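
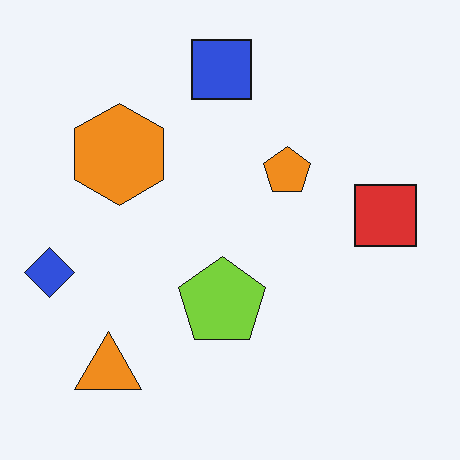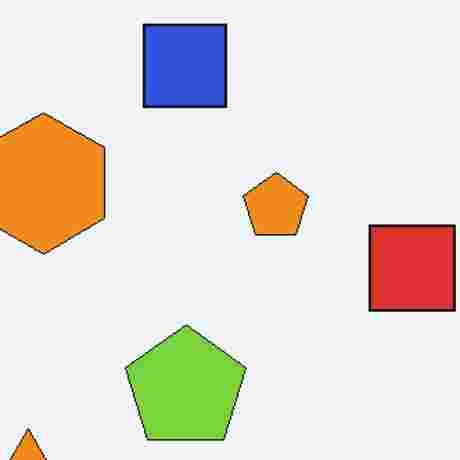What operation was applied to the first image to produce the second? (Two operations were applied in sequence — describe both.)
The transformation is: cropped slightly and scaled back up, then heavily JPEG-compressed with obvious blocking artifacts.

The visible shapes are larger and the field of view is narrower; shapes near the original edges may be partly or wholly outside the frame — a crop-and-rescale. Blocky 8×8 compression artifacts appear around shape edges and the flat background shows ringing — characteristic JPEG degradation.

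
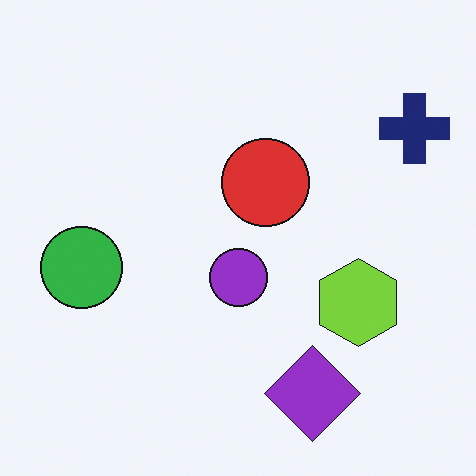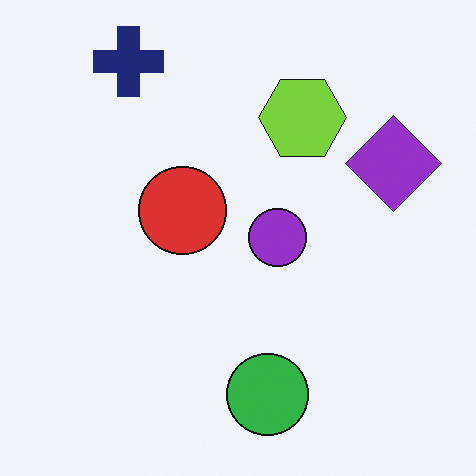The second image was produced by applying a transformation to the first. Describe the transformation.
It was rotated 90° counter-clockwise.

The navy cross sits in the top-right of the first image and the top-left of the second — consistent with a whole-image 90° counter-clockwise rotation.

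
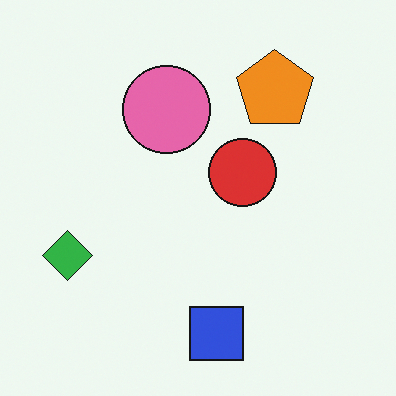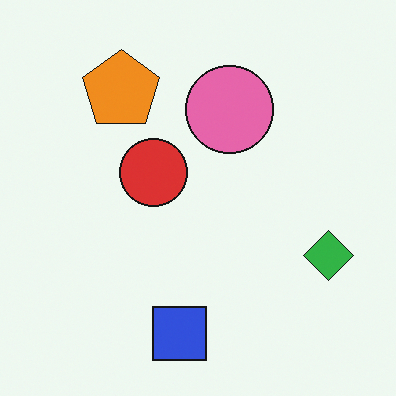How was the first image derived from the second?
This is the original image flipped horizontally (left ↔ right).

The green diamond is in the right of the second image and the left of the first — shapes on opposite sides of the vertical midline have swapped in a mirror flip.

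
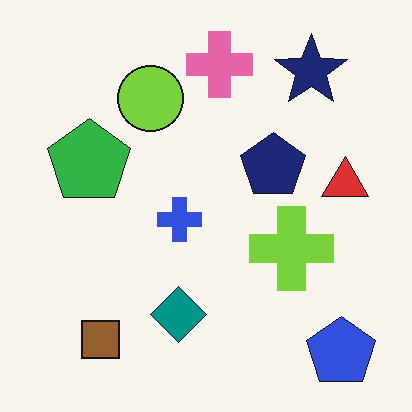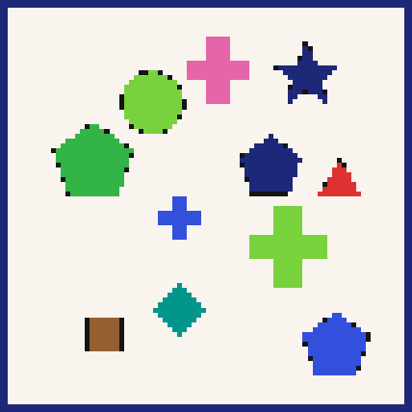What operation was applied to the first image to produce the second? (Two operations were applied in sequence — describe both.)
The image was mildly pixelated, then framed with a navy border.

Shapes are reduced to large square blocks; fine edges and outlines are lost — a downscale-then-upscale (mosaic) effect. A solid navy frame runs around the edge of the second image, with the content slightly shrunk inside it.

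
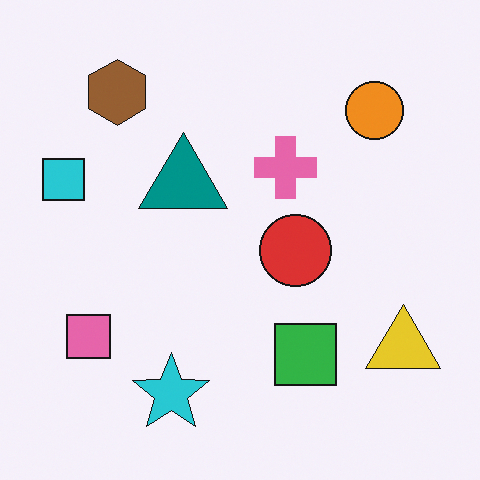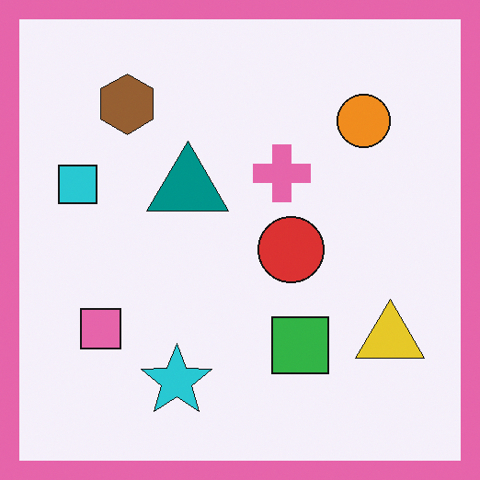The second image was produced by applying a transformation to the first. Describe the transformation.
The image was framed with a pink border.

A solid pink frame runs around the edge of the second image, with the content slightly shrunk inside it.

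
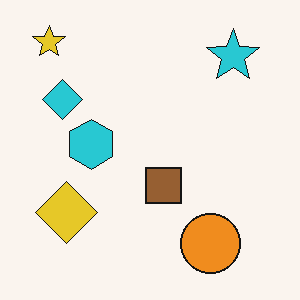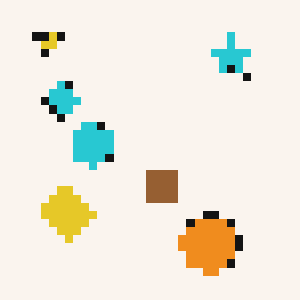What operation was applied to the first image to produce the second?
This is the original image moderately pixelated.

Shapes are reduced to large square blocks; fine edges and outlines are lost — a downscale-then-upscale (mosaic) effect.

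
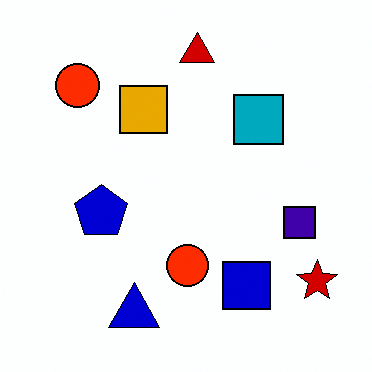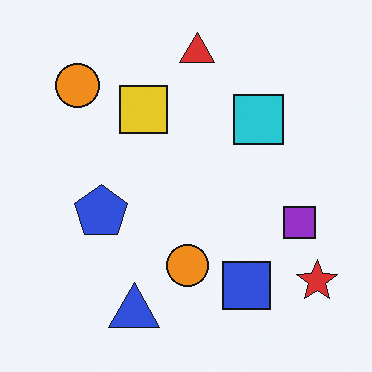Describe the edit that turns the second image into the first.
The transformation is: boosted in contrast.

Tones are pushed away from mid-grey across the whole image — a global contrast change.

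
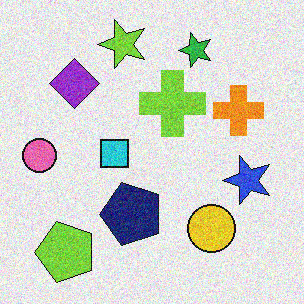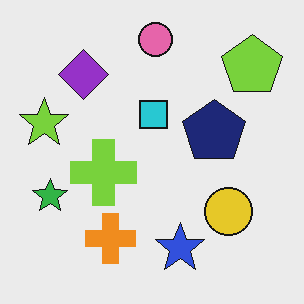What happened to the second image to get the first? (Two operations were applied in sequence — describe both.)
Transposed (reflected across the top-left ↔ bottom-right diagonal), then degraded with visible gaussian noise.

Shapes have swapped their row and column positions — what was in the top-right is now in the bottom-left — a diagonal reflection. Random speckle covers the whole image, including the flat background.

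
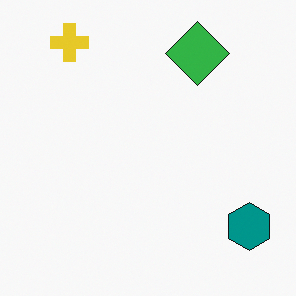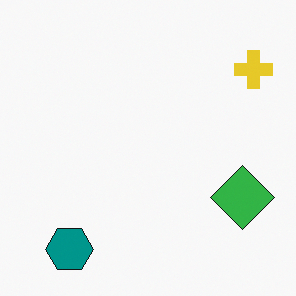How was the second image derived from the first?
Rotated 90° clockwise.

The yellow cross sits in the top-left of the first image and the top-right of the second — consistent with a whole-image 90° clockwise rotation.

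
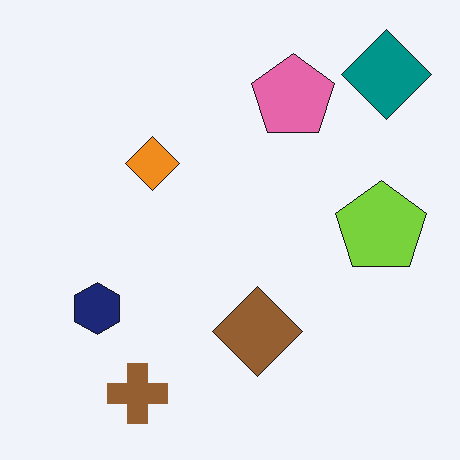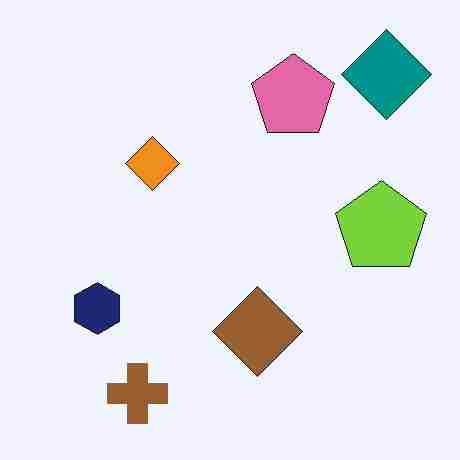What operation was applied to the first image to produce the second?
The transformation is: heavily JPEG-compressed with obvious blocking artifacts.

Blocky 8×8 compression artifacts appear around shape edges and the flat background shows ringing — characteristic JPEG degradation.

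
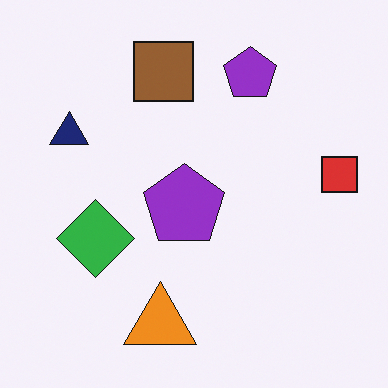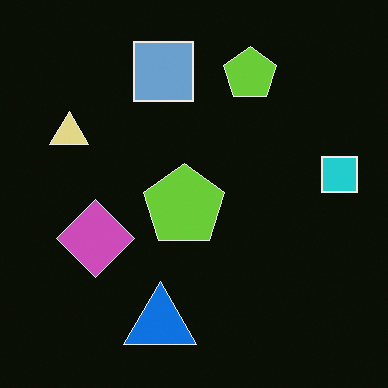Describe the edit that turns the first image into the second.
The second image is the first color-inverted (negative).

The light background has become dark and every shape's color is its complement — a photographic negative.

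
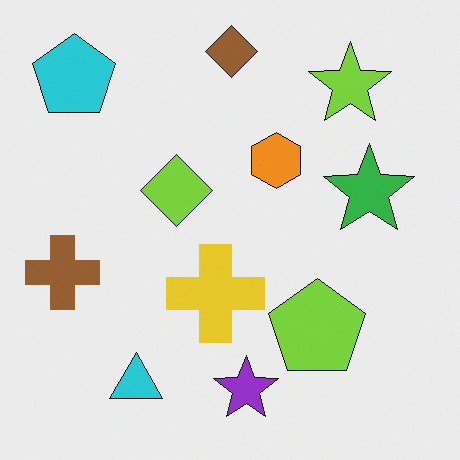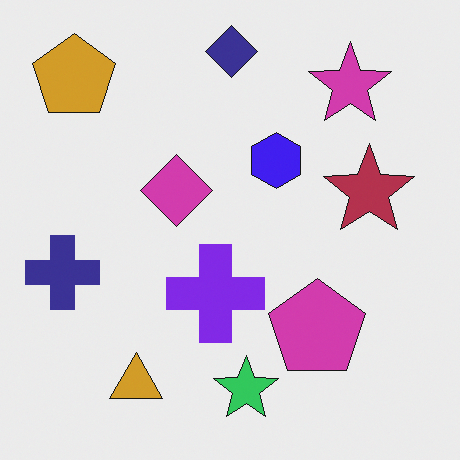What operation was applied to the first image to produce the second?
Hue-shifted through roughly half the color wheel.

Every shape's color has rotated by the same amount around the hue wheel — a uniform hue shift.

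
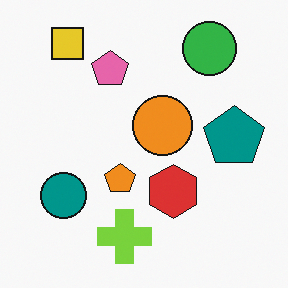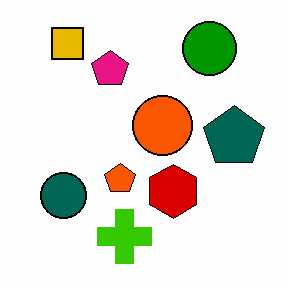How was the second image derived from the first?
The image was boosted in contrast.

Tones are pushed away from mid-grey across the whole image — a global contrast change.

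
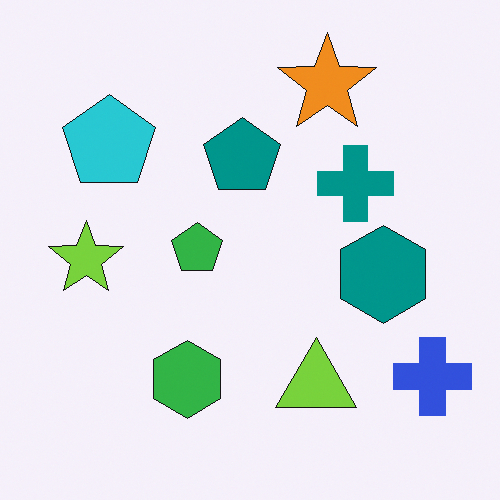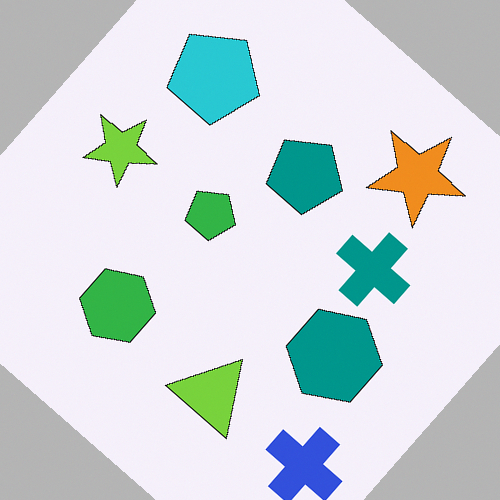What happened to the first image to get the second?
This is the original image rotated clockwise by a large amount — several tens of degrees.

Every shape is tilted by the same angle and the image corners show triangular fill wedges — a whole-image rotation by a non-right angle.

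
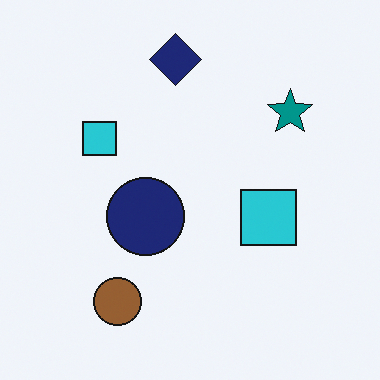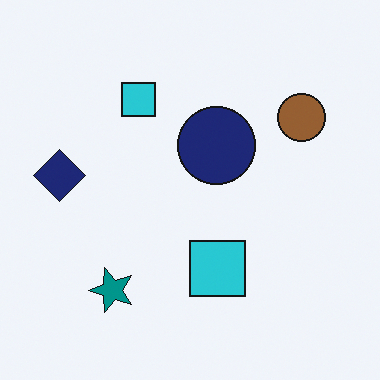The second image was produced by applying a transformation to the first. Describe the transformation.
The image was transposed (reflected across the top-left ↔ bottom-right diagonal).

Shapes have swapped their row and column positions — what was in the top-right is now in the bottom-left — a diagonal reflection.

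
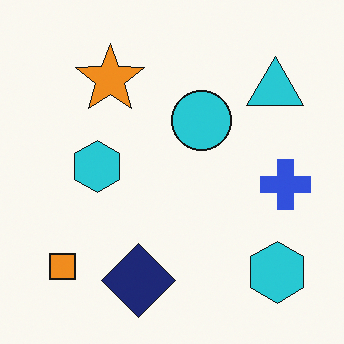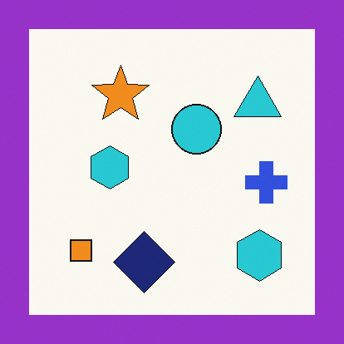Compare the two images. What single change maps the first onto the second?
This is the original image framed with a purple border.

A solid purple frame runs around the edge of the second image, with the content slightly shrunk inside it.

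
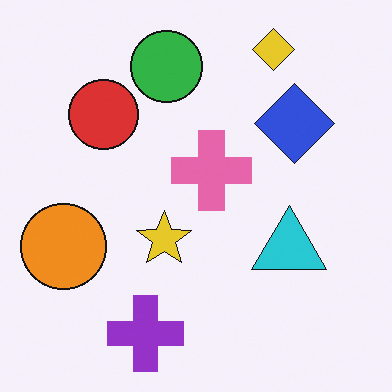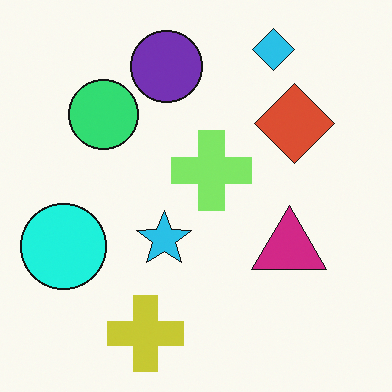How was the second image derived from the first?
Hue-shifted noticeably.

Every shape's color has rotated by the same amount around the hue wheel — a uniform hue shift.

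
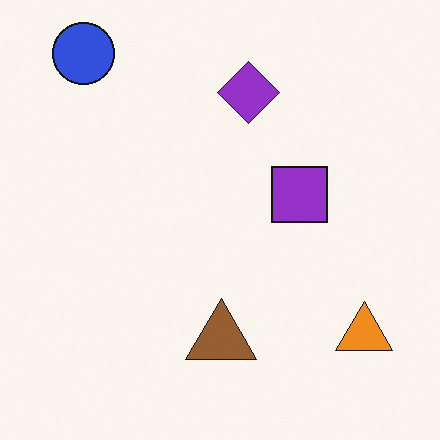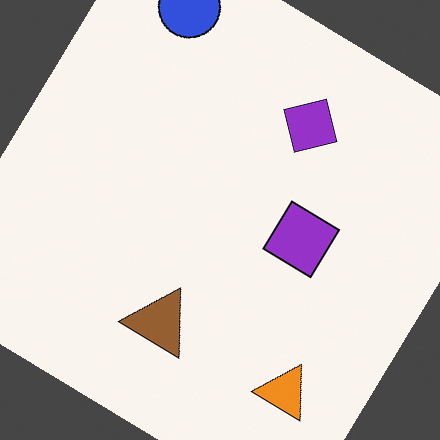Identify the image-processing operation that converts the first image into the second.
The image was rotated clockwise by a large amount — several tens of degrees.

Every shape is tilted by the same angle and the image corners show triangular fill wedges — a whole-image rotation by a non-right angle.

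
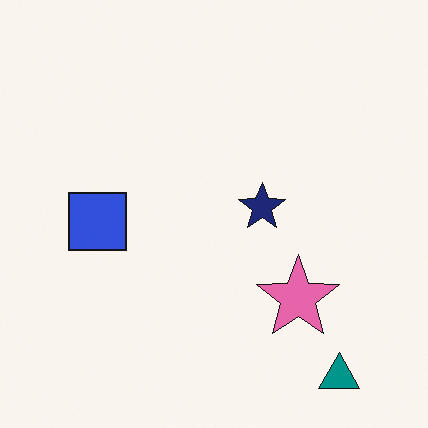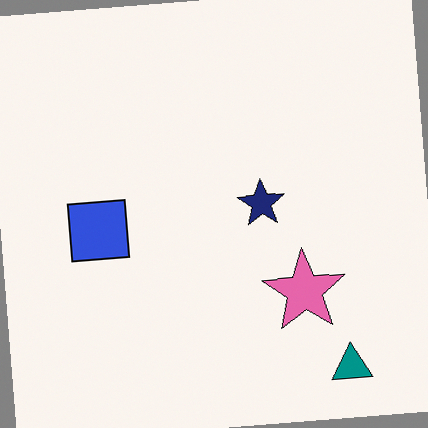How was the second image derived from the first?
It was rotated counter-clockwise by a few degrees.

Every shape is tilted by the same angle and the image corners show triangular fill wedges — a whole-image rotation by a non-right angle.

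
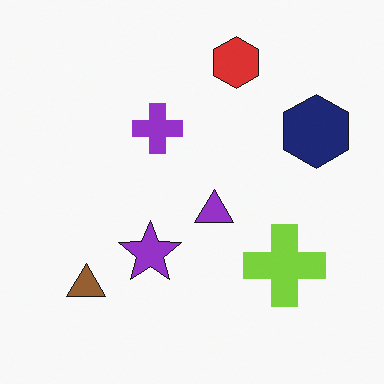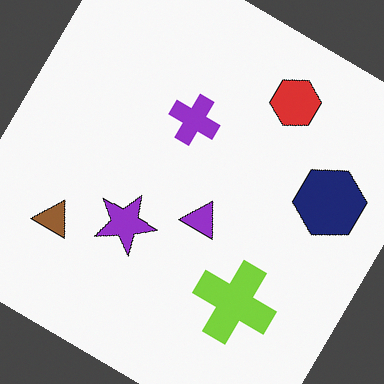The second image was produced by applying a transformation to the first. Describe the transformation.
The second image is the first rotated clockwise by a large amount — several tens of degrees.

Every shape is tilted by the same angle and the image corners show triangular fill wedges — a whole-image rotation by a non-right angle.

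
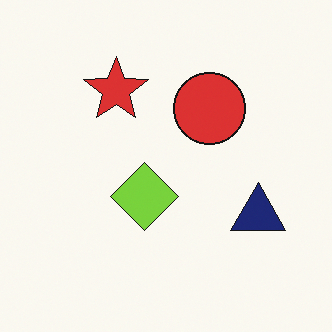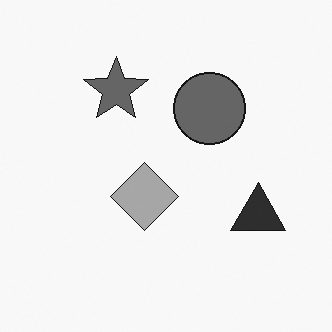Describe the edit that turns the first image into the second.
The second image is the first converted to grayscale.

All color is removed — every shape is now a shade of grey.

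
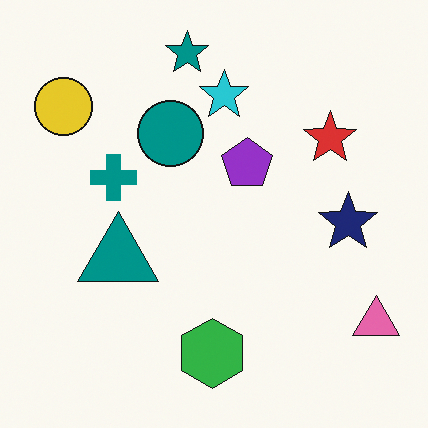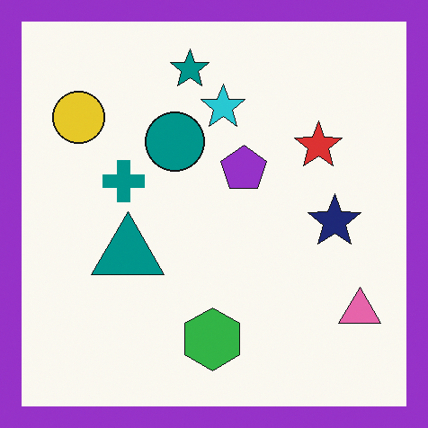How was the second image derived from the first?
The transformation is: framed with a purple border.

A solid purple frame runs around the edge of the second image, with the content slightly shrunk inside it.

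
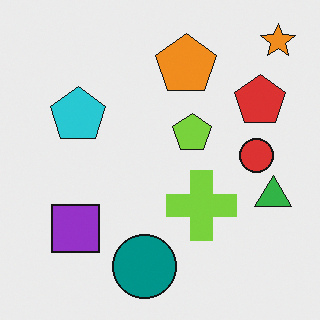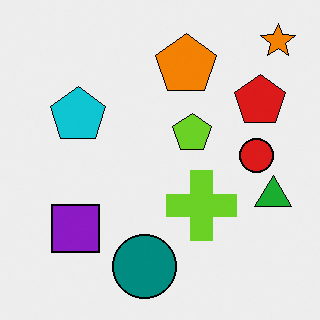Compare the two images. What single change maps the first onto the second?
The second image is the first given slightly increased contrast.

Tones are pushed away from mid-grey across the whole image — a global contrast change.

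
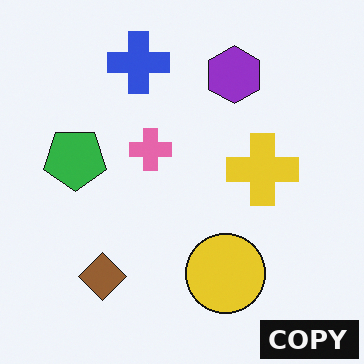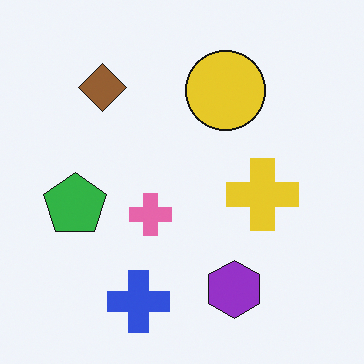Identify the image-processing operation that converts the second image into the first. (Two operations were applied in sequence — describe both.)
This is the original image flipped vertically (top ↔ bottom), then watermarked with the text "COPY" in the lower-right corner.

The blue cross is in the bottom of the second image and the top of the first — shapes on opposite sides of the horizontal midline have swapped in a mirror flip. A dark label reading "COPY" appears in the lower-right corner.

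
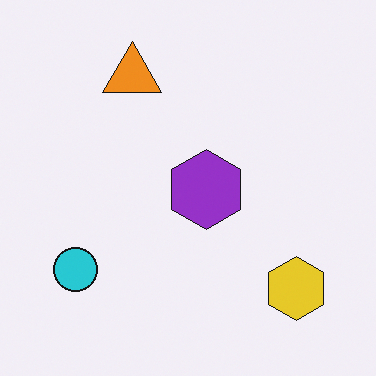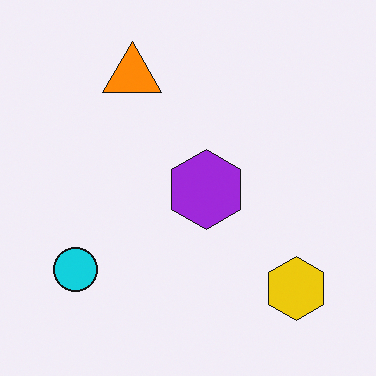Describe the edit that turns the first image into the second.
The image was slightly oversaturated.

All colors are more vivid — a global saturation change.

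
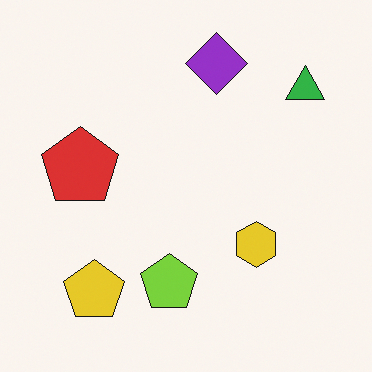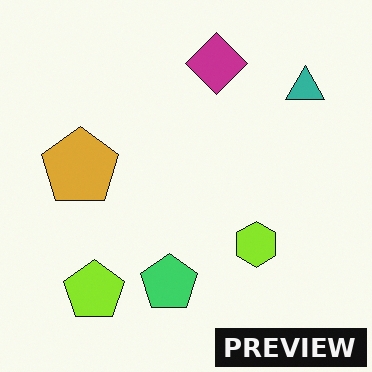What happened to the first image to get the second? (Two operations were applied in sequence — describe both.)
The image was hue-shifted by a small amount, then watermarked with the text "PREVIEW" in the lower-right corner.

Every shape's color has rotated by the same amount around the hue wheel — a uniform hue shift. A dark label reading "PREVIEW" appears in the lower-right corner.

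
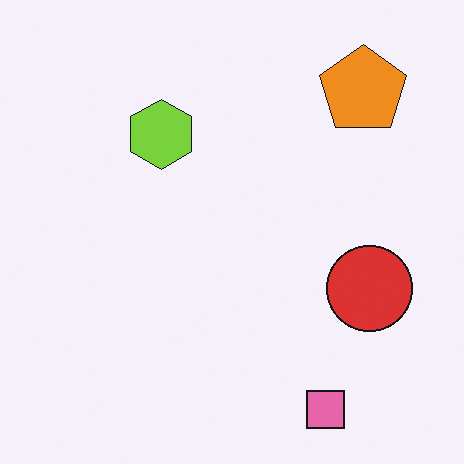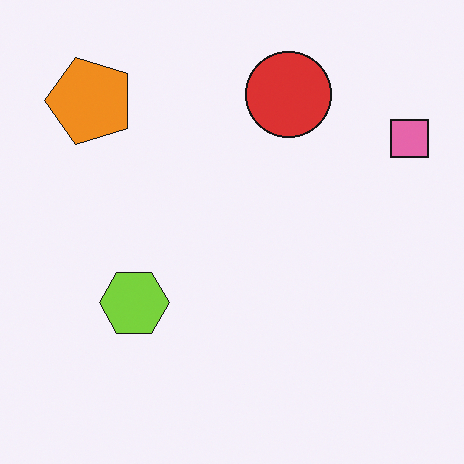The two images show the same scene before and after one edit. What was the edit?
Rotated 90° counter-clockwise.

The pink square sits in the bottom-right of the first image and the top-right of the second — consistent with a whole-image 90° counter-clockwise rotation.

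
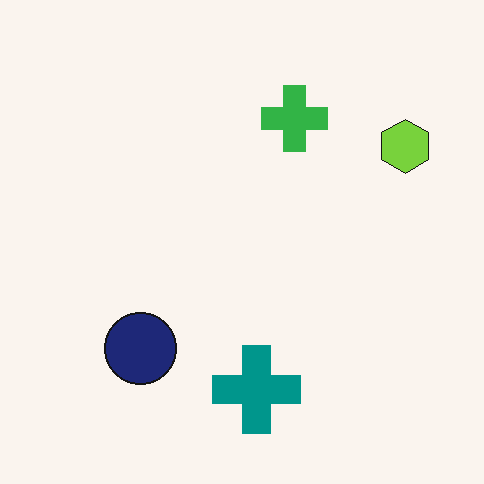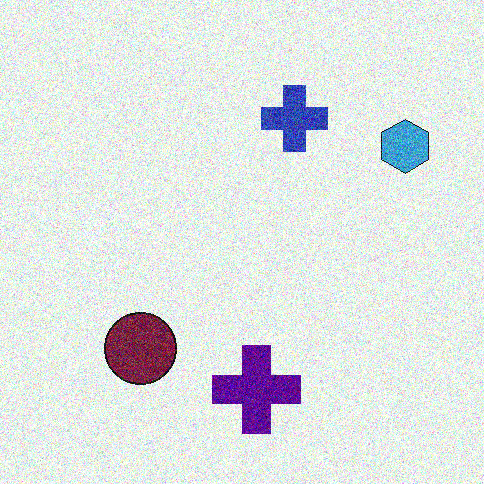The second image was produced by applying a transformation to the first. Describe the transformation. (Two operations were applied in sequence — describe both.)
This is the original image hue-shifted by a moderate amount, then degraded with strong gaussian noise.

Every shape's color has rotated by the same amount around the hue wheel — a uniform hue shift. Random speckle covers the whole image, including the flat background.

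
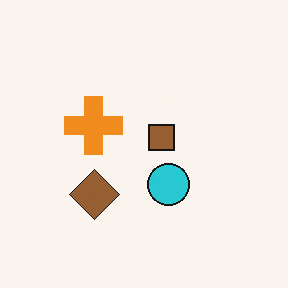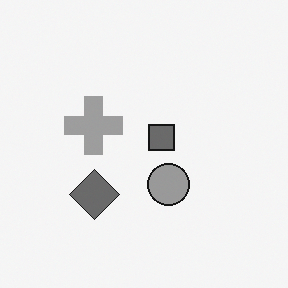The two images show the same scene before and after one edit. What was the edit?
This is the original image converted to grayscale.

All color is removed — every shape is now a shade of grey.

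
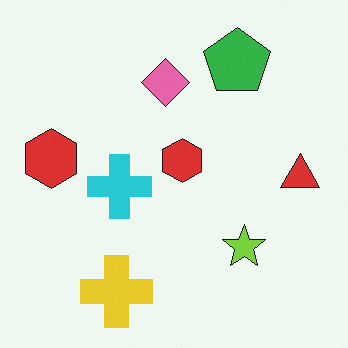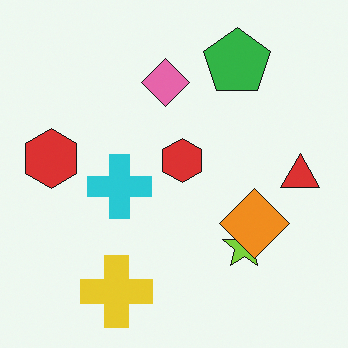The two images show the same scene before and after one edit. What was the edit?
The second image is the first overlaid with an additional orange diamond.

An orange diamond appears in the second image that is absent from the first.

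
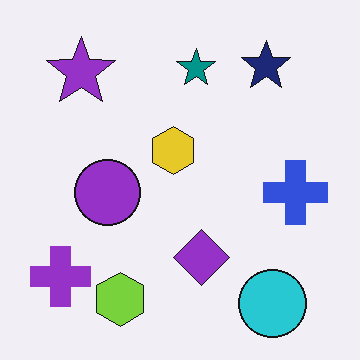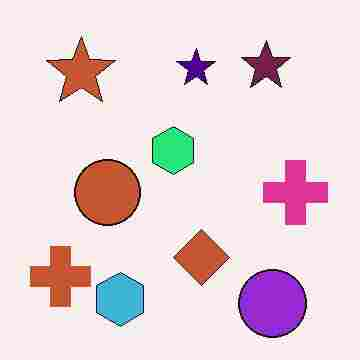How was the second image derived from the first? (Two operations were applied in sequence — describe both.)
Hue-shifted through roughly a third of the color wheel, then degraded with heavy JPEG compression.

Every shape's color has rotated by the same amount around the hue wheel — a uniform hue shift. Blocky 8×8 compression artifacts appear around shape edges and the flat background shows ringing — characteristic JPEG degradation.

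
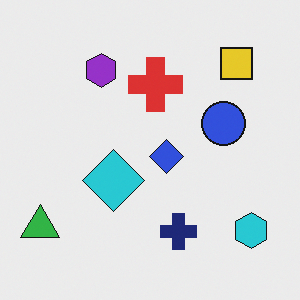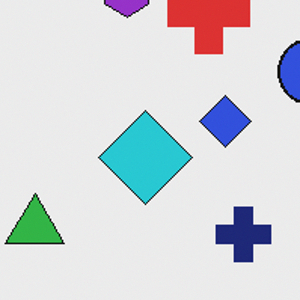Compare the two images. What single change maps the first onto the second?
The transformation is: cropped slightly and scaled back up.

The visible shapes are larger and the field of view is narrower; shapes near the original edges may be partly or wholly outside the frame — a crop-and-rescale.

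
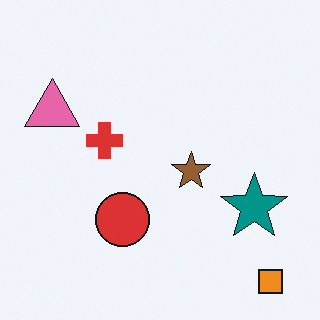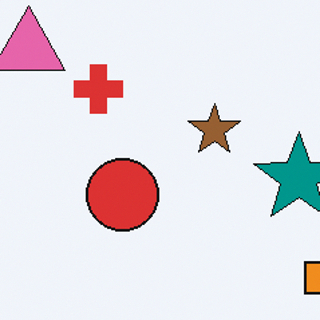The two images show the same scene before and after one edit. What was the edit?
The image was cropped to a modestly smaller region and rescaled.

The visible shapes are larger and the field of view is narrower; shapes near the original edges may be partly or wholly outside the frame — a crop-and-rescale.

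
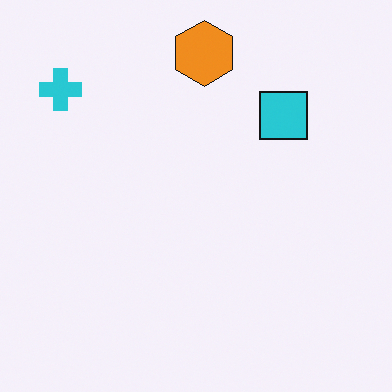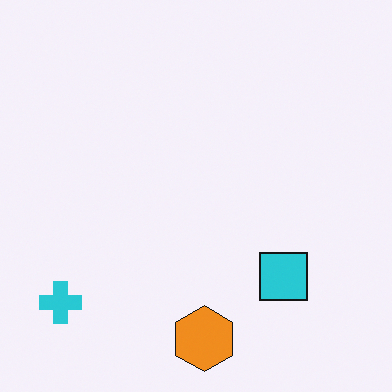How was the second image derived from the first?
The transformation is: flipped vertically (top ↔ bottom).

The orange hexagon is in the top of the first image and the bottom of the second — shapes on opposite sides of the horizontal midline have swapped in a mirror flip.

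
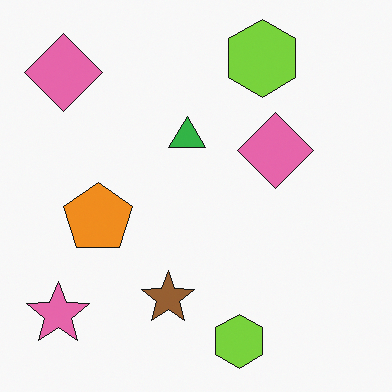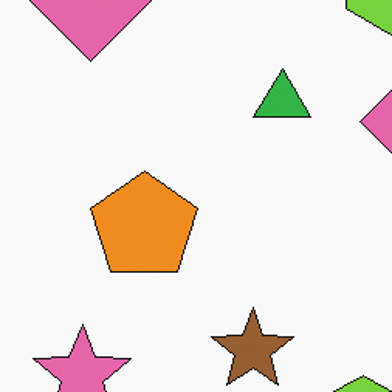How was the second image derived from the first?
This is the original image cropped slightly and scaled back up.

The visible shapes are larger and the field of view is narrower; shapes near the original edges may be partly or wholly outside the frame — a crop-and-rescale.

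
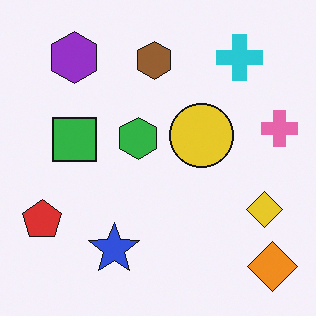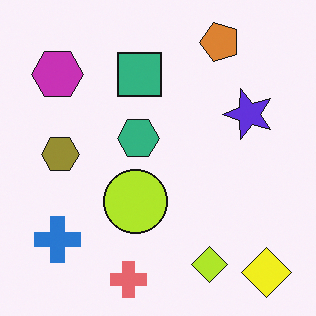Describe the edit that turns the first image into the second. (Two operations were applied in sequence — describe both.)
Transposed (reflected across the top-left ↔ bottom-right diagonal), then hue-shifted by a small amount.

Shapes have swapped their row and column positions — what was in the top-right is now in the bottom-left — a diagonal reflection. Every shape's color has rotated by the same amount around the hue wheel — a uniform hue shift.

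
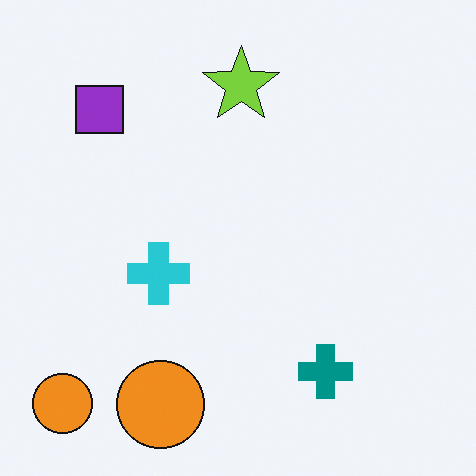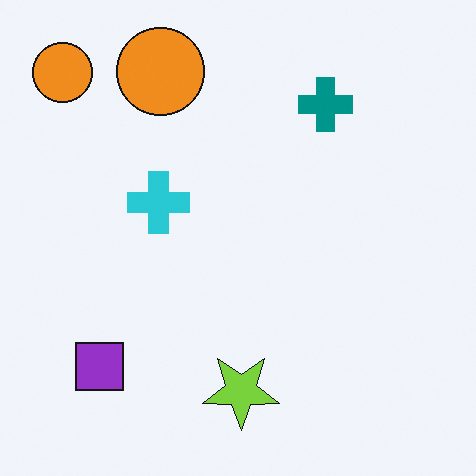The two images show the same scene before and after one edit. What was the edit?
The second image is the first flipped vertically (top ↔ bottom).

The lime star is in the top of the first image and the bottom of the second — shapes on opposite sides of the horizontal midline have swapped in a mirror flip.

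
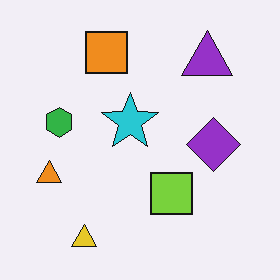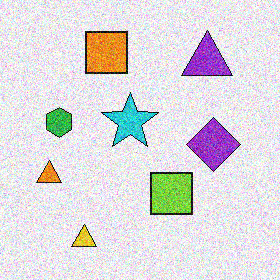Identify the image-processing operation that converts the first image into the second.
The image was degraded with a thick layer of grain.

Random speckle covers the whole image, including the flat background.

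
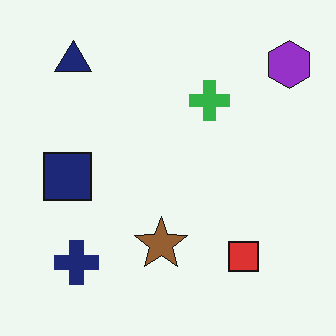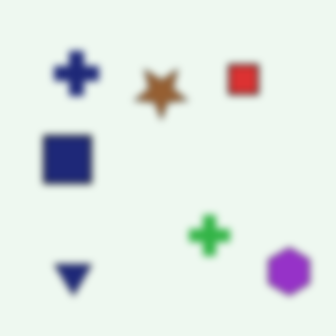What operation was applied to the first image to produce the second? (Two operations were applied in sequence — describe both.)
The second image is the first noticeably gaussian-blurred, then flipped vertically (top ↔ bottom).

Shape edges and outlines are uniformly softened across the whole image. The navy triangle is in the top-left of the first image and the bottom-left of the second — shapes on opposite sides of the horizontal midline have swapped in a mirror flip.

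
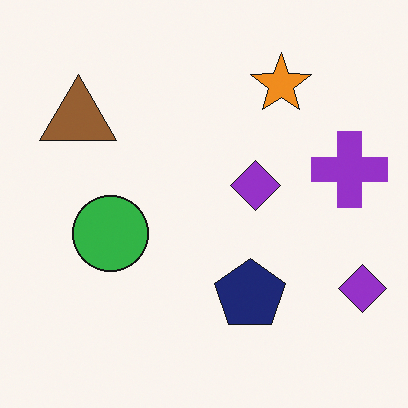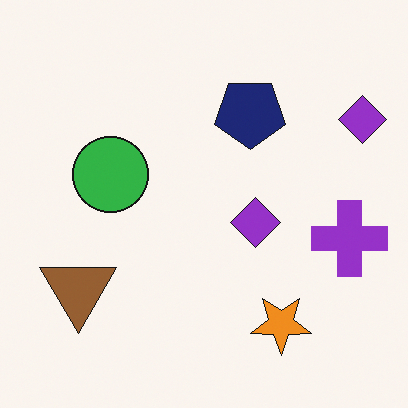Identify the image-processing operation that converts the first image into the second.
This is the original image flipped vertically (top ↔ bottom).

The orange star is in the top-right of the first image and the bottom-right of the second — shapes on opposite sides of the horizontal midline have swapped in a mirror flip.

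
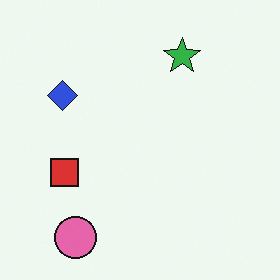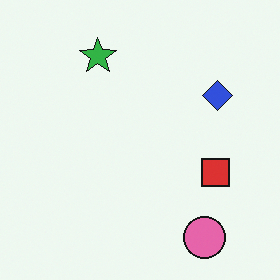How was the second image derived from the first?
The second image is the first flipped horizontally (left ↔ right).

The blue diamond is in the left of the first image and the right of the second — shapes on opposite sides of the vertical midline have swapped in a mirror flip.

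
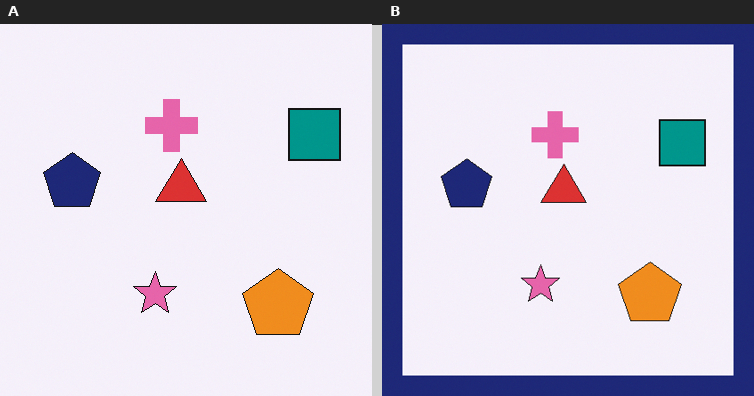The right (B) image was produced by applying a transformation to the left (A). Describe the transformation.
The right (B) image is the left (A) framed with a navy border.

A solid navy frame runs around the edge of the right (B) image, with the content slightly shrunk inside it.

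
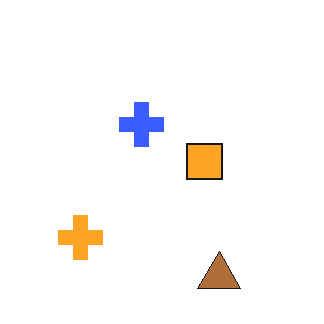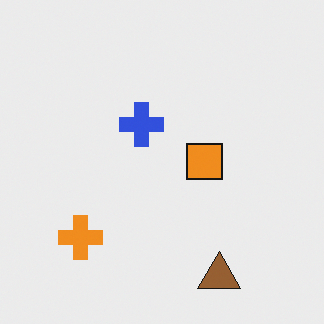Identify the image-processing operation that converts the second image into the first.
The image was brightened a little.

Every pixel — background and shapes alike — is uniformly brightened.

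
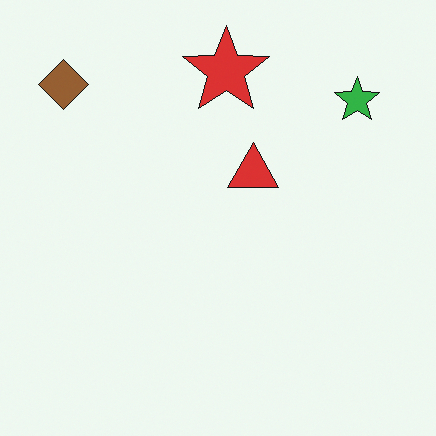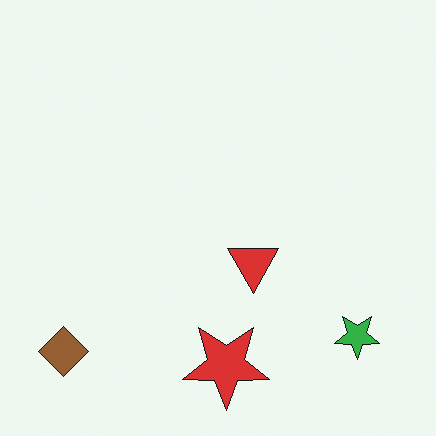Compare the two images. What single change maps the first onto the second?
The second image is the first flipped vertically (top ↔ bottom).

The red star is in the top of the first image and the bottom of the second — shapes on opposite sides of the horizontal midline have swapped in a mirror flip.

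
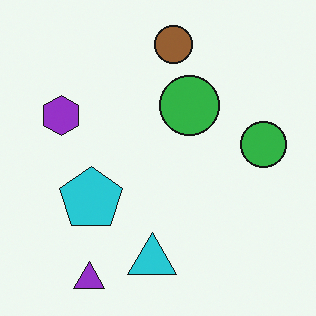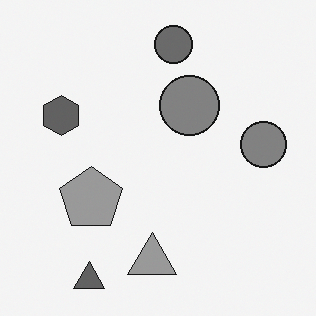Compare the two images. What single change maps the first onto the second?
This is the original image converted to grayscale.

All color is removed — every shape is now a shade of grey.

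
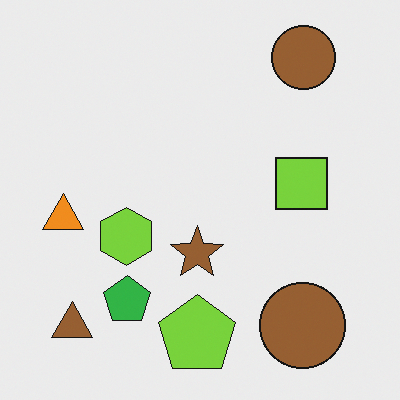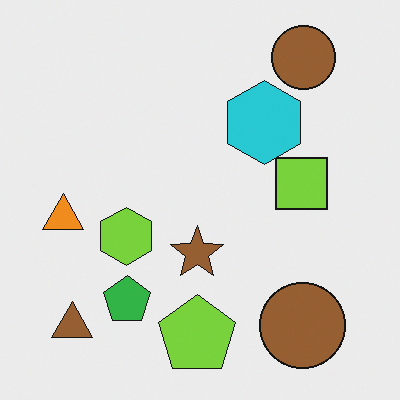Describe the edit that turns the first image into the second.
It was overlaid with an additional cyan hexagon.

A cyan hexagon appears in the second image that is absent from the first.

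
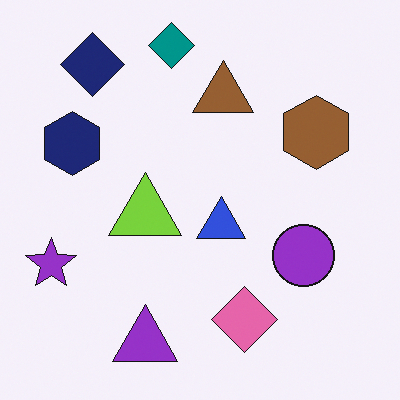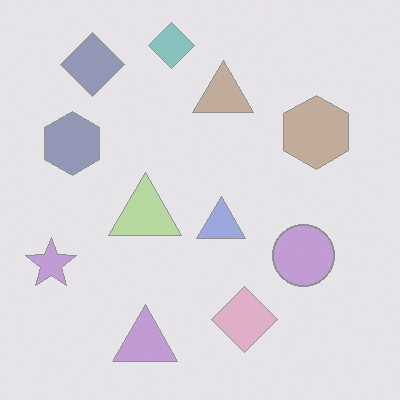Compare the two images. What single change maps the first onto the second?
The image was washed out (contrast reduced).

Tones are pushed toward mid-grey across the whole image — a global contrast change.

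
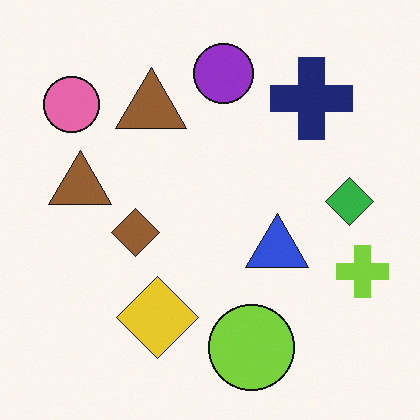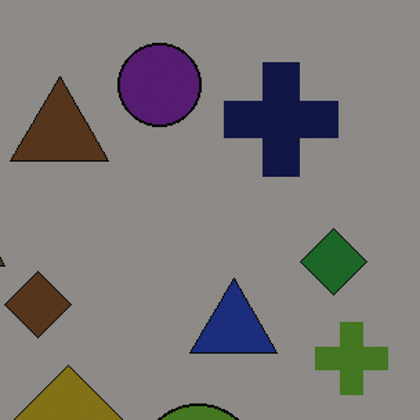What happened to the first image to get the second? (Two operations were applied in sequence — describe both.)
The image was cropped slightly and scaled back up, then substantially darkened.

The visible shapes are larger and the field of view is narrower; shapes near the original edges may be partly or wholly outside the frame — a crop-and-rescale. Every pixel — background and shapes alike — is uniformly darkened.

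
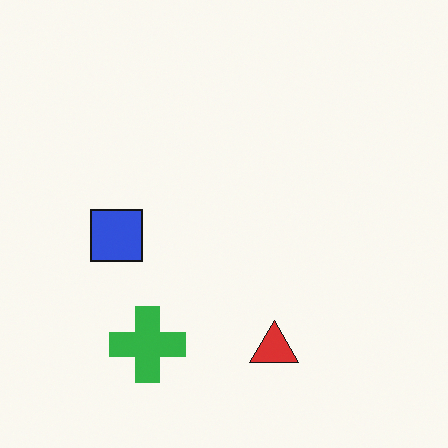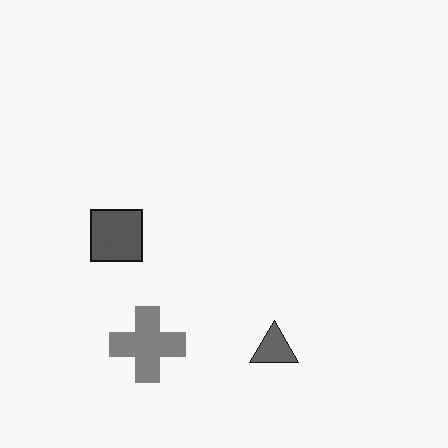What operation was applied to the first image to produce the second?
The second image is the first converted to grayscale.

All color is removed — every shape is now a shade of grey.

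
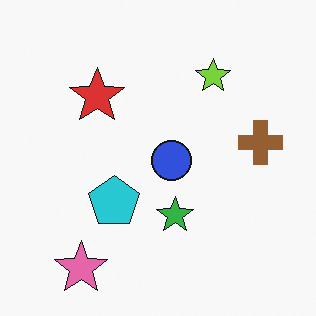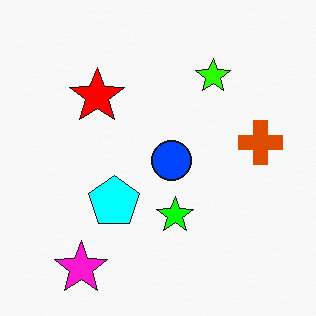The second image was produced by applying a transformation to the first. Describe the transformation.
Heavily oversaturated.

All colors are more vivid — a global saturation change.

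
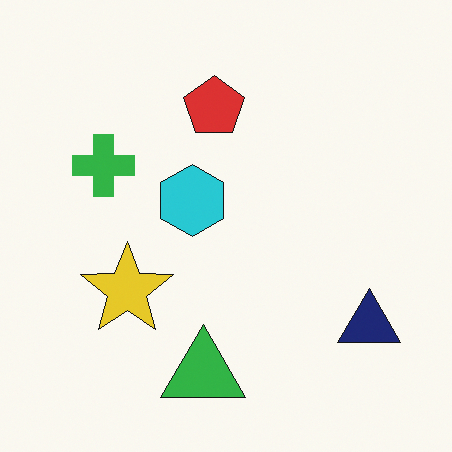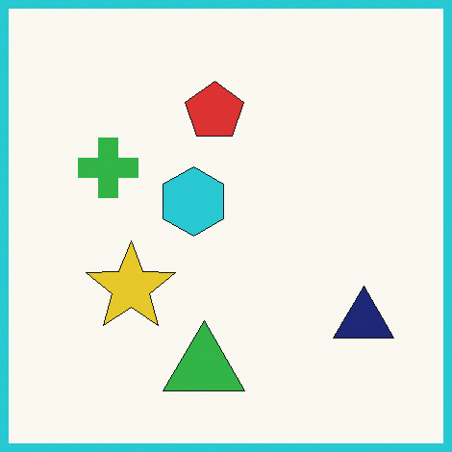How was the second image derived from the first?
Framed with a cyan border.

A solid cyan frame runs around the edge of the second image, with the content slightly shrunk inside it.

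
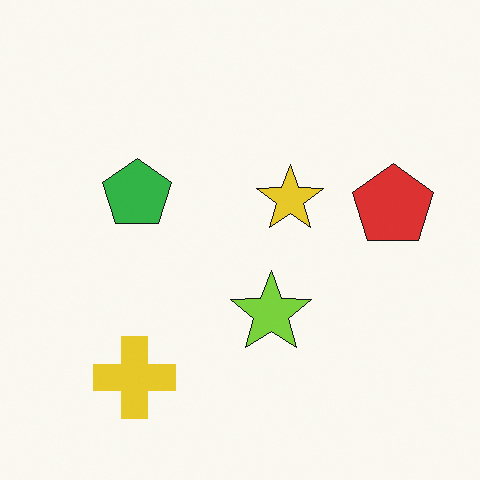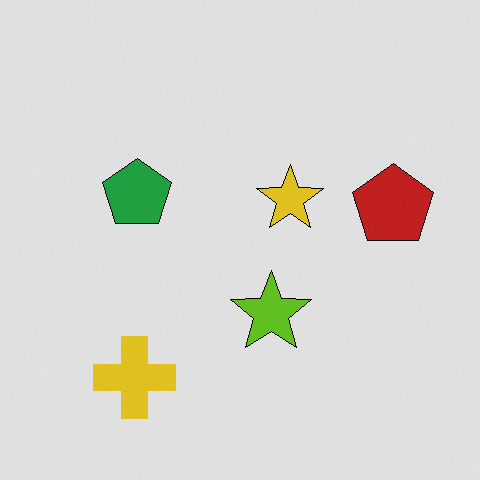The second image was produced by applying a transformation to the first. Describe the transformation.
The transformation is: posterized to a reduced palette.

Each flat color has snapped to a coarser quantized level — most visibly, the near-white background has dropped to a flat grey.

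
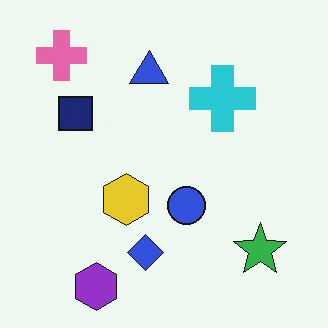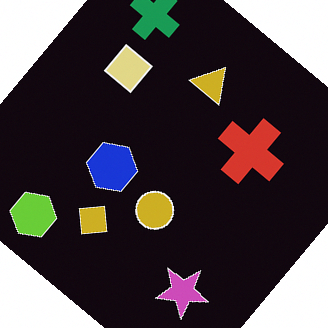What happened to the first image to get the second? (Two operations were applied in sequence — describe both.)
Rotated clockwise by a large amount — several tens of degrees, then color-inverted (negative).

Every shape is tilted by the same angle and the image corners show triangular fill wedges — a whole-image rotation by a non-right angle. The light background has become dark and every shape's color is its complement — a photographic negative.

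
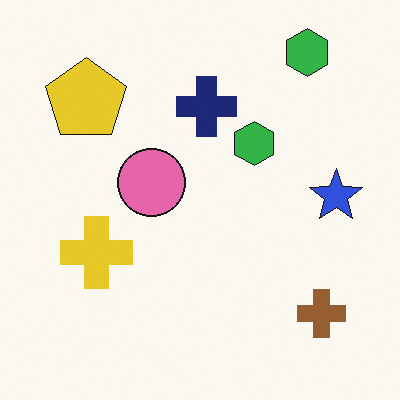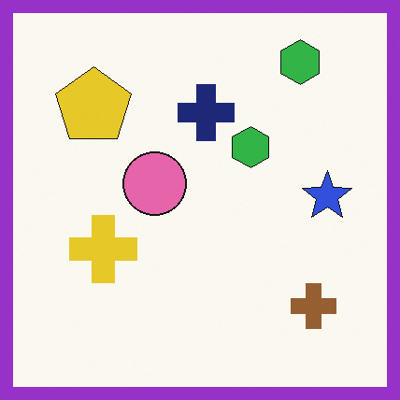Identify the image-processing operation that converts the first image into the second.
Framed with a purple border.

A solid purple frame runs around the edge of the second image, with the content slightly shrunk inside it.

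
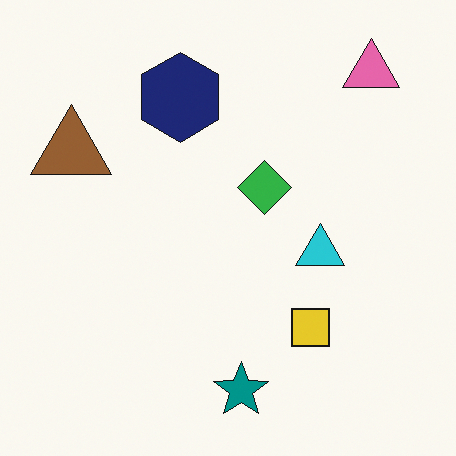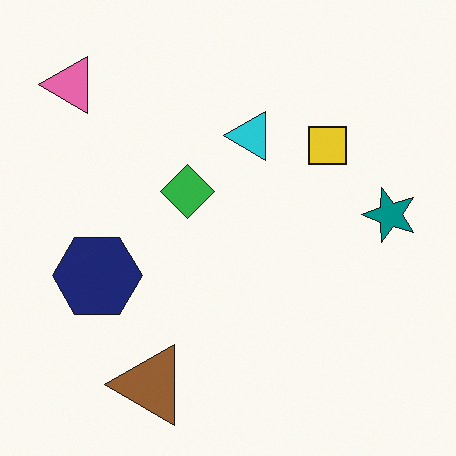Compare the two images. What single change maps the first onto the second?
The image was rotated 90° counter-clockwise.

The pink triangle sits in the top-right of the first image and the top-left of the second — consistent with a whole-image 90° counter-clockwise rotation.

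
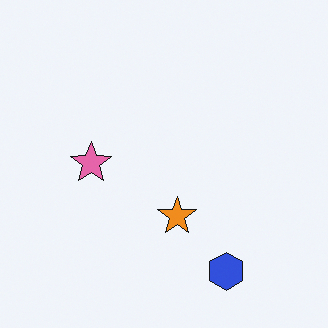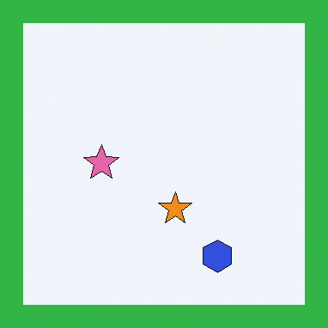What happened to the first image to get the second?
The second image is the first framed with a green border.

A solid green frame runs around the edge of the second image, with the content slightly shrunk inside it.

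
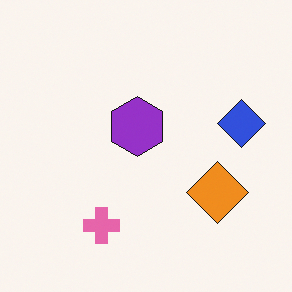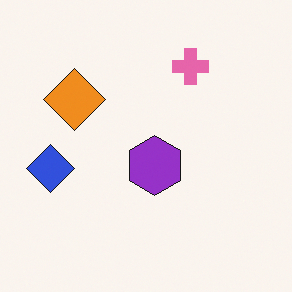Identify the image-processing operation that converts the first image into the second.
The second image is the first rotated 180°.

The blue diamond sits in the right of the first image and the left of the second — consistent with a whole-image 180° rotation.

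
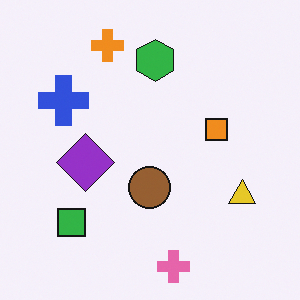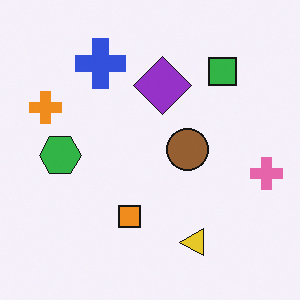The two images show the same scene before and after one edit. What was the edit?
This is the original image transposed (reflected across the top-left ↔ bottom-right diagonal).

Shapes have swapped their row and column positions — what was in the top-right is now in the bottom-left — a diagonal reflection.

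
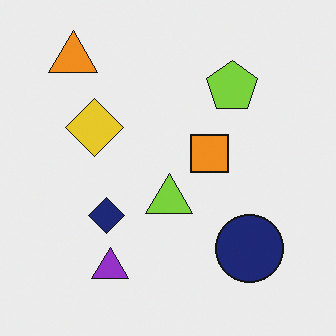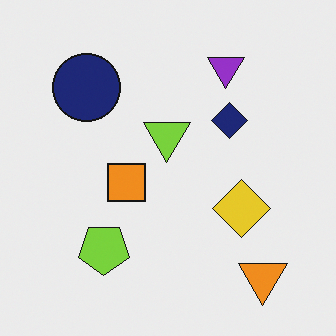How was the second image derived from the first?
The transformation is: rotated 180°.

The orange triangle sits in the top-left of the first image and the bottom-right of the second — consistent with a whole-image 180° rotation.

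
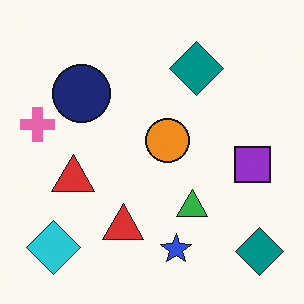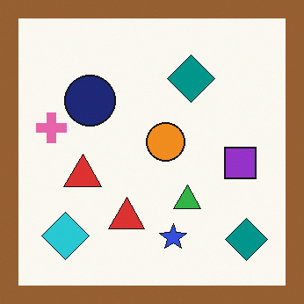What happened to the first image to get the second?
It was framed with a brown border.

A solid brown frame runs around the edge of the second image, with the content slightly shrunk inside it.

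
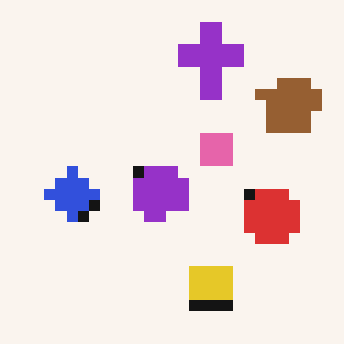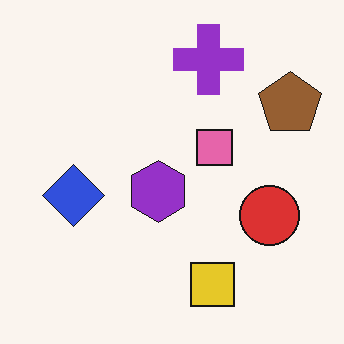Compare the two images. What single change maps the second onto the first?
The first image is the second coarsely pixelated.

Shapes are reduced to large square blocks; fine edges and outlines are lost — a downscale-then-upscale (mosaic) effect.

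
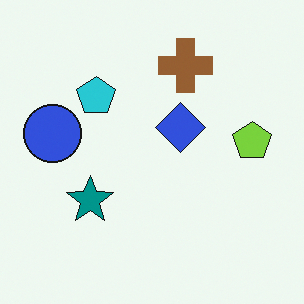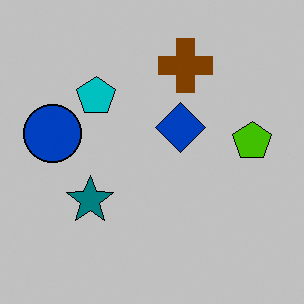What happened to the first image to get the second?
The second image is the first aggressively posterized.

Each flat color has snapped to a coarser quantized level — most visibly, the near-white background has dropped to a flat grey.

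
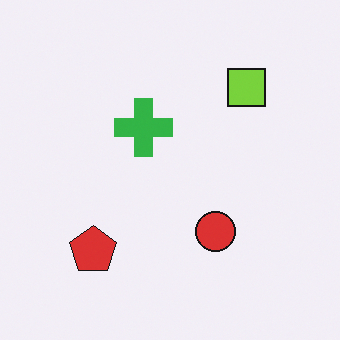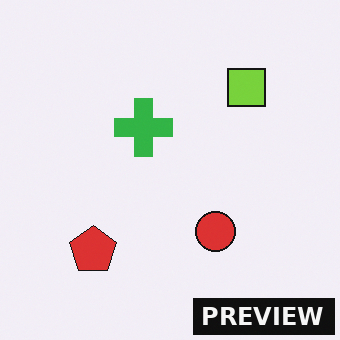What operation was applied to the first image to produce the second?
Watermarked with the text "PREVIEW" in the lower-right corner.

A dark label reading "PREVIEW" appears in the lower-right corner.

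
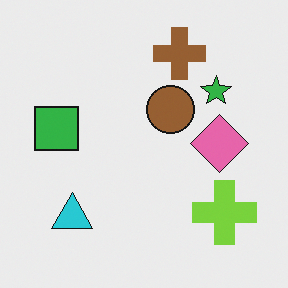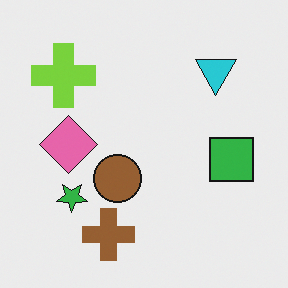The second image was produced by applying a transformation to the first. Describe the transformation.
The second image is the first rotated 180°.

The lime cross sits in the bottom-right of the first image and the top-left of the second — consistent with a whole-image 180° rotation.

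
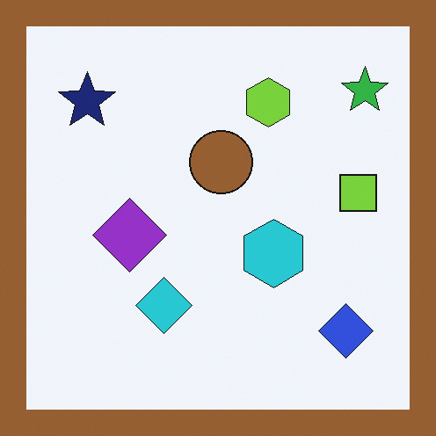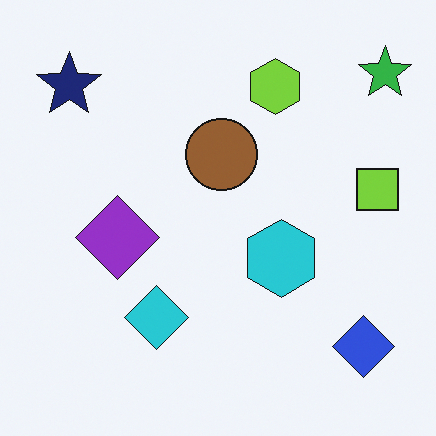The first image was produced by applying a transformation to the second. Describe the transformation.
This is the original image framed with a brown border.

A solid brown frame runs around the edge of the first image, with the content slightly shrunk inside it.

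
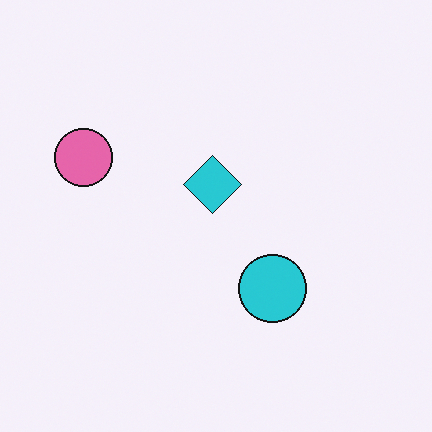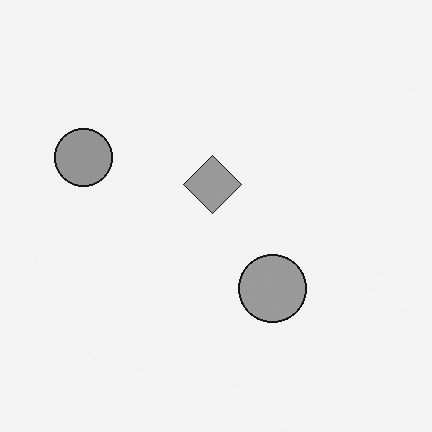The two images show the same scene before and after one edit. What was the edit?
The second image is the first converted to grayscale.

All color is removed — every shape is now a shade of grey.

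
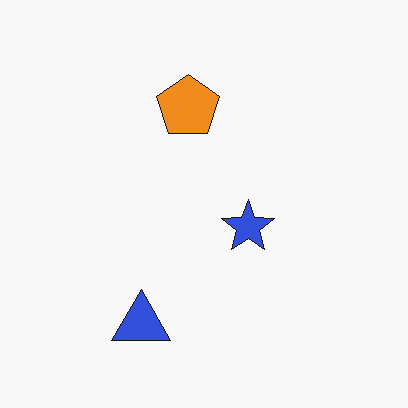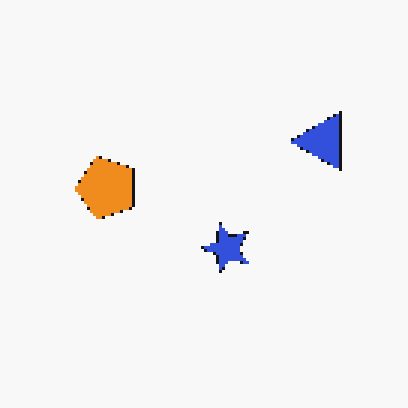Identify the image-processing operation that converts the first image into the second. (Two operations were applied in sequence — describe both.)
Transposed (reflected across the top-left ↔ bottom-right diagonal), then mildly pixelated.

Shapes have swapped their row and column positions — what was in the top-right is now in the bottom-left — a diagonal reflection. Shapes are reduced to large square blocks; fine edges and outlines are lost — a downscale-then-upscale (mosaic) effect.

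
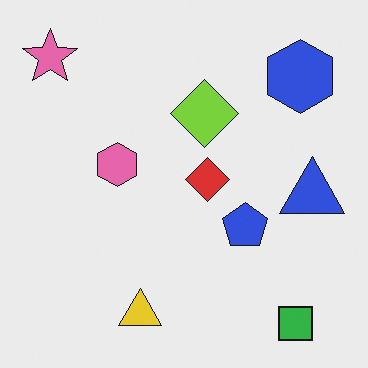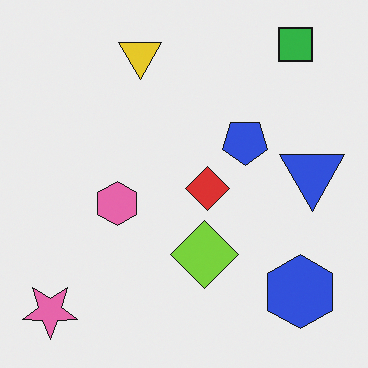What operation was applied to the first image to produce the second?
It was flipped vertically (top ↔ bottom).

The green square is in the bottom-right of the first image and the top-right of the second — shapes on opposite sides of the horizontal midline have swapped in a mirror flip.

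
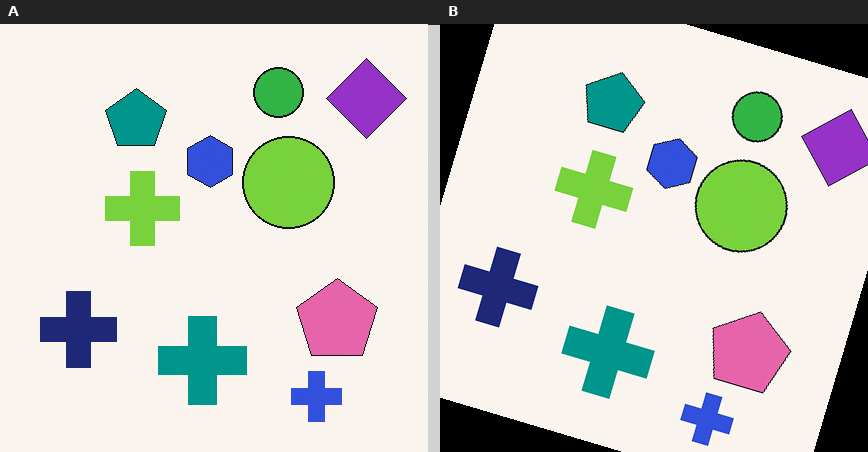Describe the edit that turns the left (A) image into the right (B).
This is the original image rotated clockwise by a clearly visible amount.

Every shape is tilted by the same angle and the image corners show triangular fill wedges — a whole-image rotation by a non-right angle.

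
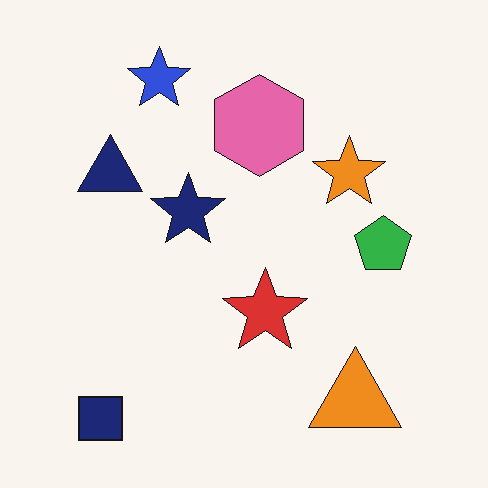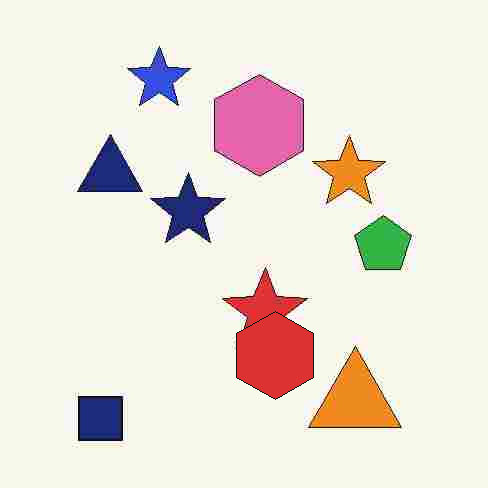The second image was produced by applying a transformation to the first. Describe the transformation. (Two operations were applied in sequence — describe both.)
This is the original image degraded with heavy JPEG compression, then overlaid with an additional red hexagon.

Blocky 8×8 compression artifacts appear around shape edges and the flat background shows ringing — characteristic JPEG degradation. A red hexagon appears in the second image that is absent from the first.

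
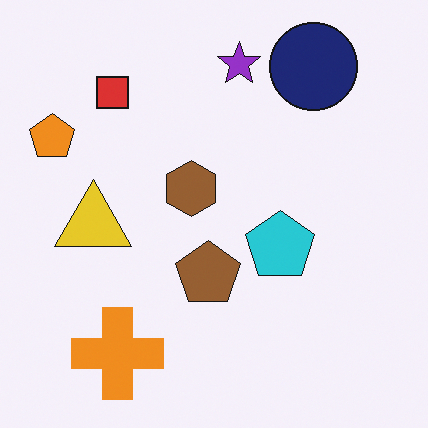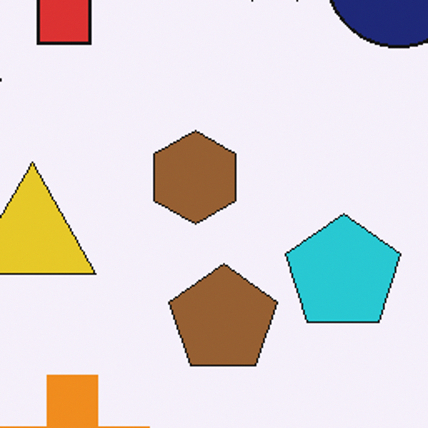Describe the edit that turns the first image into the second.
The image was cropped tightly and scaled back up.

The visible shapes are larger and the field of view is narrower; shapes near the original edges may be partly or wholly outside the frame — a crop-and-rescale.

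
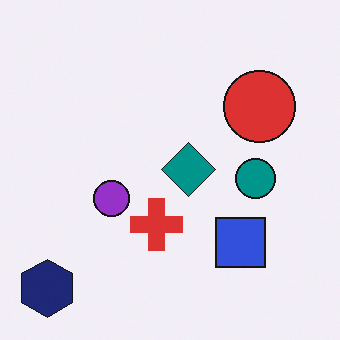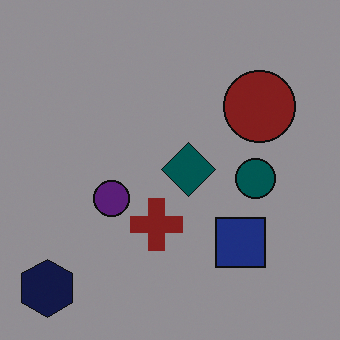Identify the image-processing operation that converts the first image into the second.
Substantially darkened.

Every pixel — background and shapes alike — is uniformly darkened.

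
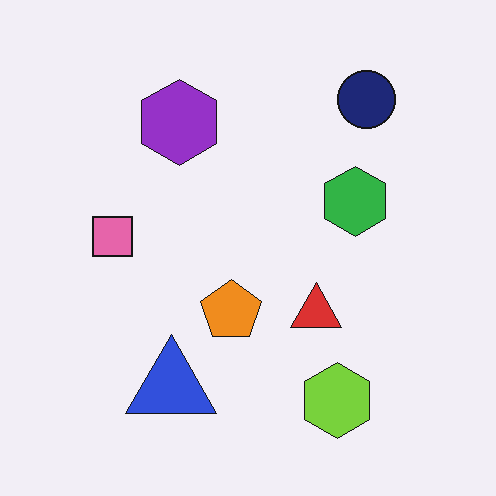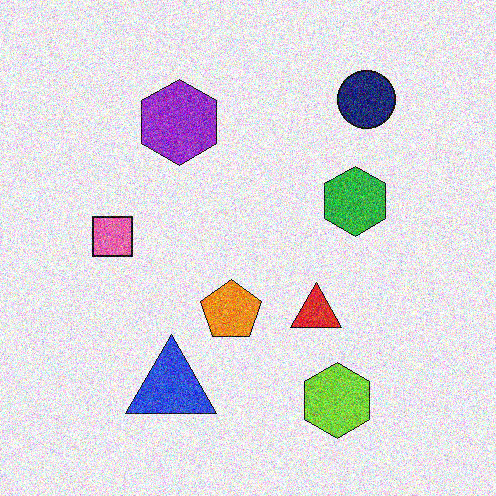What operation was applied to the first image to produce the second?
This is the original image degraded with heavy additive noise.

Random speckle covers the whole image, including the flat background.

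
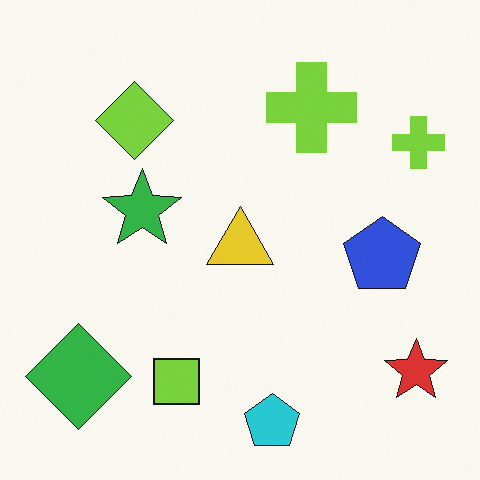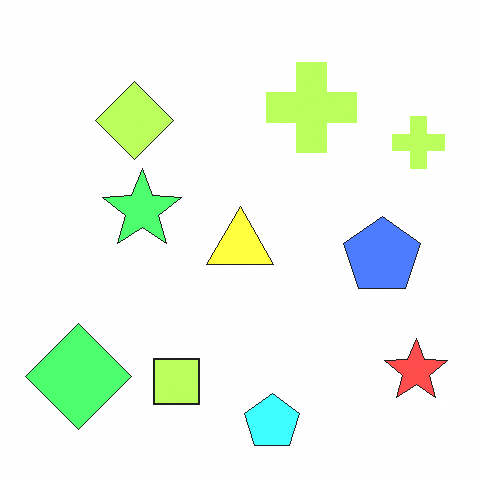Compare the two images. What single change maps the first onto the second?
This is the original image brightened a lot.

Every pixel — background and shapes alike — is uniformly brightened.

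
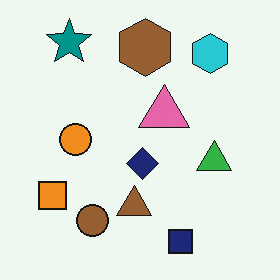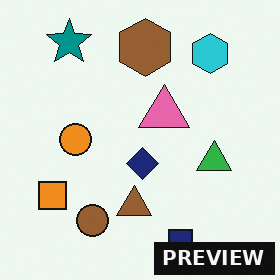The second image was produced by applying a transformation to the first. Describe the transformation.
The image was watermarked with the text "PREVIEW" in the lower-right corner.

A dark label reading "PREVIEW" appears in the lower-right corner.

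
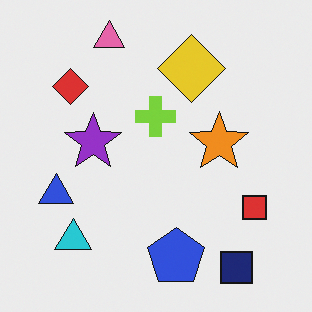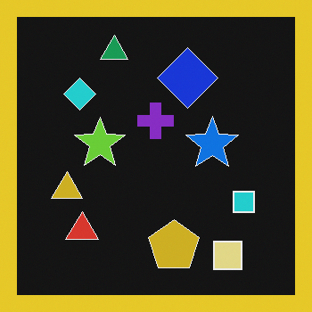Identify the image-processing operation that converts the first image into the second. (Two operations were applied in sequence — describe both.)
It was color-inverted (negative), then framed with a yellow border.

The light background has become dark and every shape's color is its complement — a photographic negative. A solid yellow frame runs around the edge of the second image, with the content slightly shrunk inside it.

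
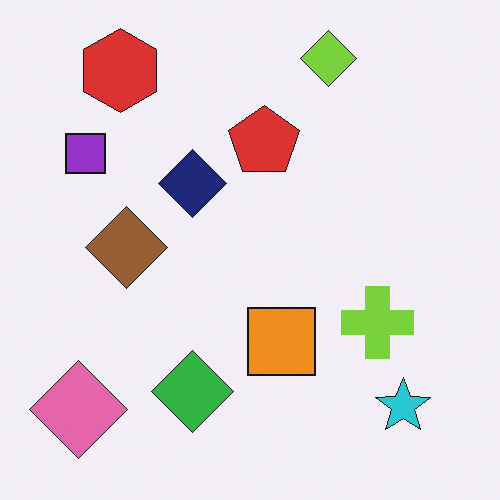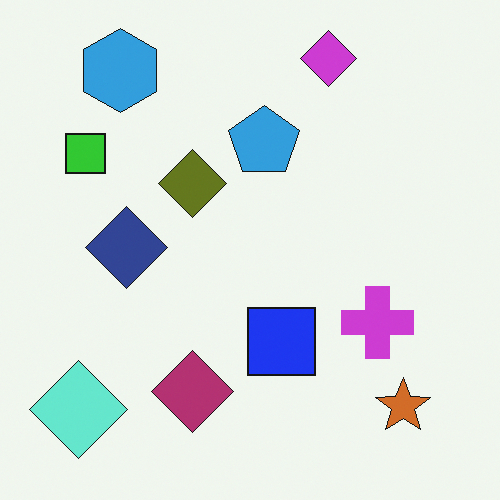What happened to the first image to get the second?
Hue-shifted by a large amount.

Every shape's color has rotated by the same amount around the hue wheel — a uniform hue shift.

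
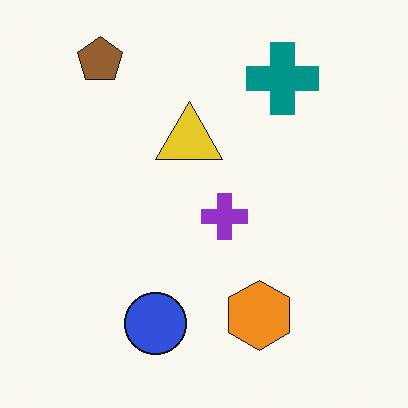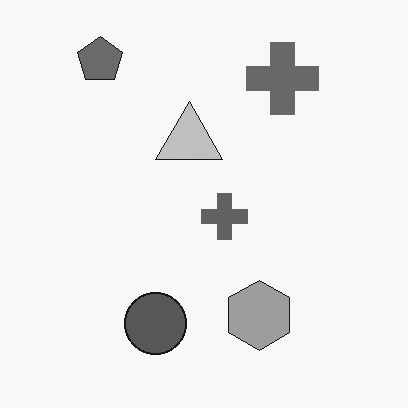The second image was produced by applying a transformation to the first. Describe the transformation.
The image was converted to grayscale.

All color is removed — every shape is now a shade of grey.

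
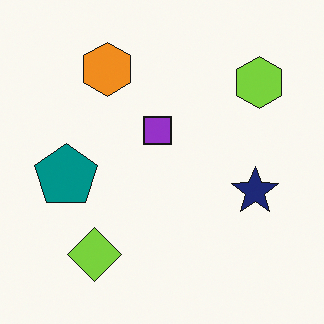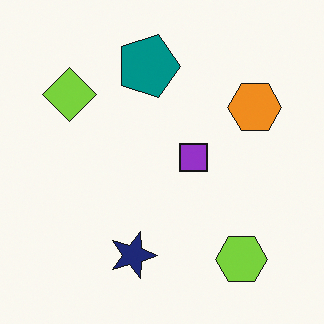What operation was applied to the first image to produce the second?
The transformation is: rotated 90° clockwise.

The lime hexagon sits in the top-right of the first image and the bottom-right of the second — consistent with a whole-image 90° clockwise rotation.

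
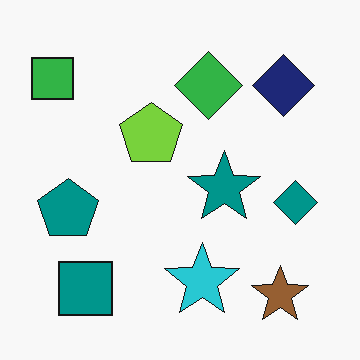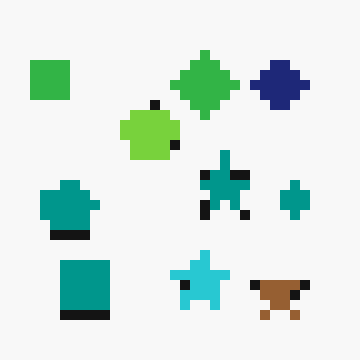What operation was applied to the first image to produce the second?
Coarsely pixelated.

Shapes are reduced to large square blocks; fine edges and outlines are lost — a downscale-then-upscale (mosaic) effect.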